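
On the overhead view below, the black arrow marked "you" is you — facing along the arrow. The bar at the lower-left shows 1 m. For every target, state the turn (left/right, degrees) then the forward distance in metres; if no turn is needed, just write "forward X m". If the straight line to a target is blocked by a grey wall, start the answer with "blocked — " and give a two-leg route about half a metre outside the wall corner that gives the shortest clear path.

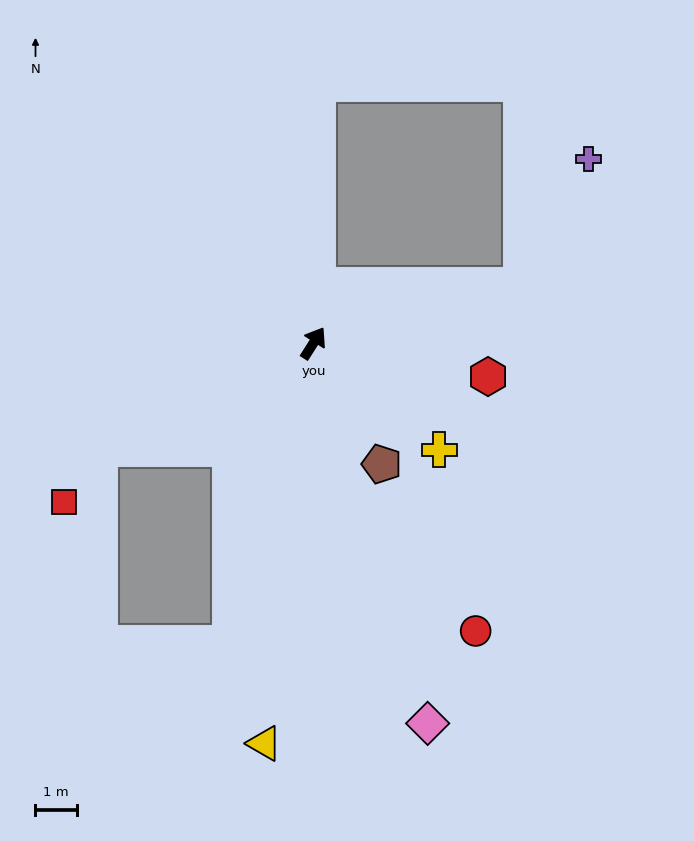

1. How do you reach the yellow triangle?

turn right 155°, forward 9.7 m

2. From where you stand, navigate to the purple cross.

blocked — turn right 42°, forward 5.2 m, then turn left 46°, forward 3.4 m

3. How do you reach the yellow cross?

turn right 98°, forward 4.0 m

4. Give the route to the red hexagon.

turn right 68°, forward 4.3 m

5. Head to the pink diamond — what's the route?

turn right 131°, forward 9.6 m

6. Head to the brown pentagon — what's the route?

turn right 118°, forward 3.3 m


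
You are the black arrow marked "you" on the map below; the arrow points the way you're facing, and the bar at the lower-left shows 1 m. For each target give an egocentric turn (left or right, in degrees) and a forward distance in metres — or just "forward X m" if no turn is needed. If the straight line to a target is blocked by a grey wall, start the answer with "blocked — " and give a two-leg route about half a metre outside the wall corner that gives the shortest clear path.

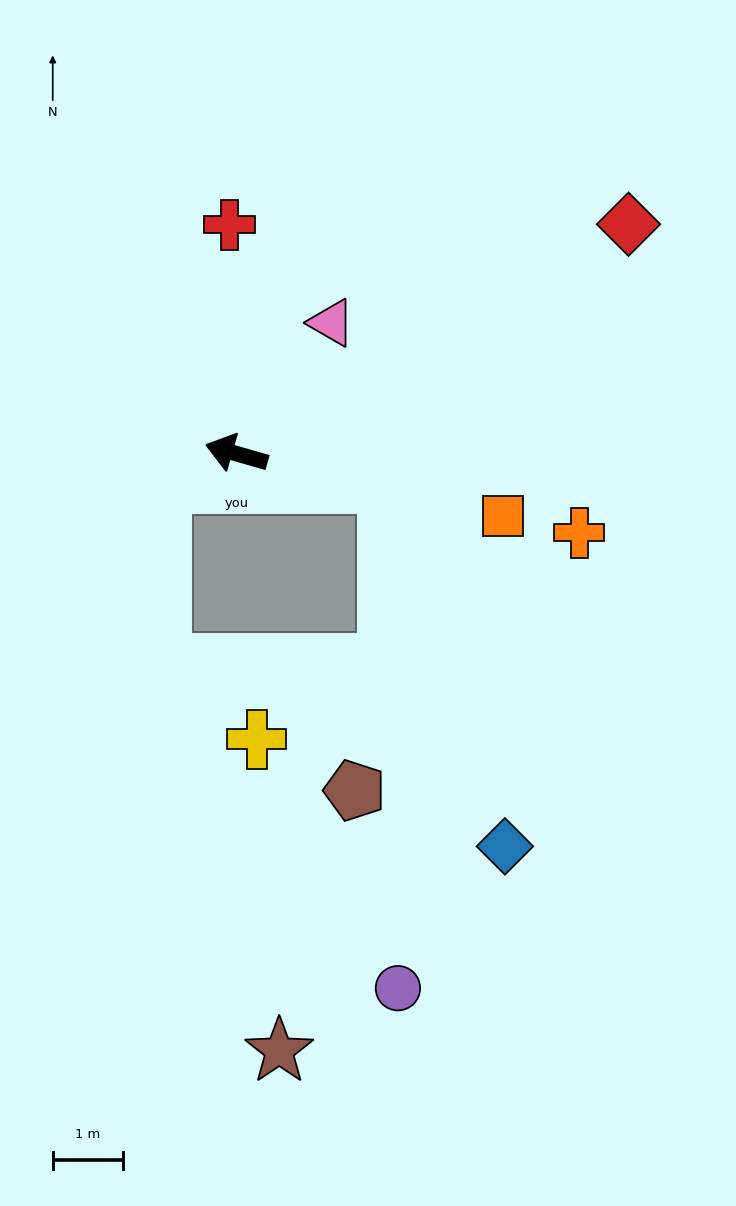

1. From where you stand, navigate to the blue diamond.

blocked — turn right 175°, forward 2.2 m, then turn right 61°, forward 5.4 m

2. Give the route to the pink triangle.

turn right 110°, forward 2.3 m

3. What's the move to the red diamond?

turn right 134°, forward 6.4 m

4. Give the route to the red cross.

turn right 72°, forward 3.3 m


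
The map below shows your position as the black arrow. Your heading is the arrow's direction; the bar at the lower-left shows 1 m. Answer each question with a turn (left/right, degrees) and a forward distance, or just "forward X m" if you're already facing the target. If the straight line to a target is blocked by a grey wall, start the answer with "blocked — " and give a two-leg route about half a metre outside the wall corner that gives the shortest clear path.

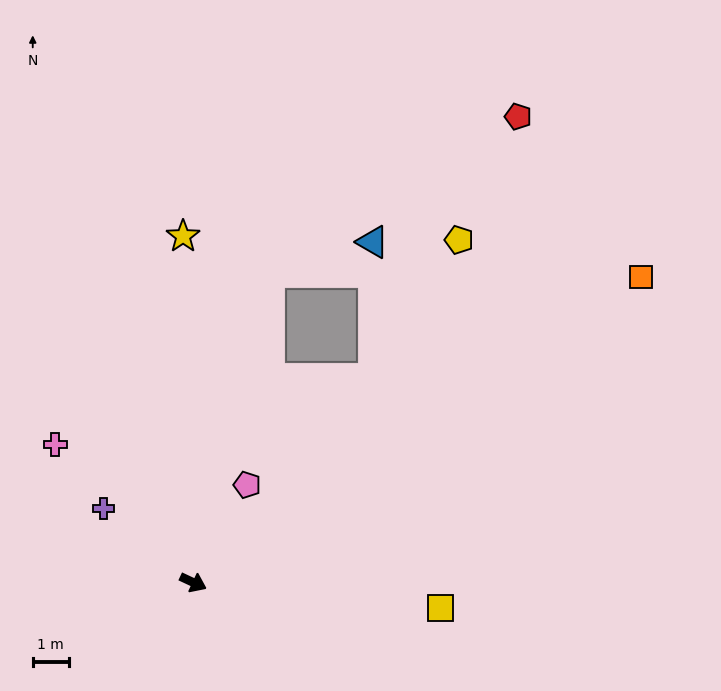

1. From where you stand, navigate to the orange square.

turn left 59°, forward 15.0 m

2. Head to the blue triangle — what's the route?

blocked — turn left 74°, forward 7.6 m, then turn left 41°, forward 3.8 m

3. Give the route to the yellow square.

turn left 19°, forward 6.9 m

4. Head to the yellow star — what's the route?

turn left 117°, forward 9.6 m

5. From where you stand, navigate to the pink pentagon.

turn left 86°, forward 3.1 m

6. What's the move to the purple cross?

turn left 166°, forward 3.2 m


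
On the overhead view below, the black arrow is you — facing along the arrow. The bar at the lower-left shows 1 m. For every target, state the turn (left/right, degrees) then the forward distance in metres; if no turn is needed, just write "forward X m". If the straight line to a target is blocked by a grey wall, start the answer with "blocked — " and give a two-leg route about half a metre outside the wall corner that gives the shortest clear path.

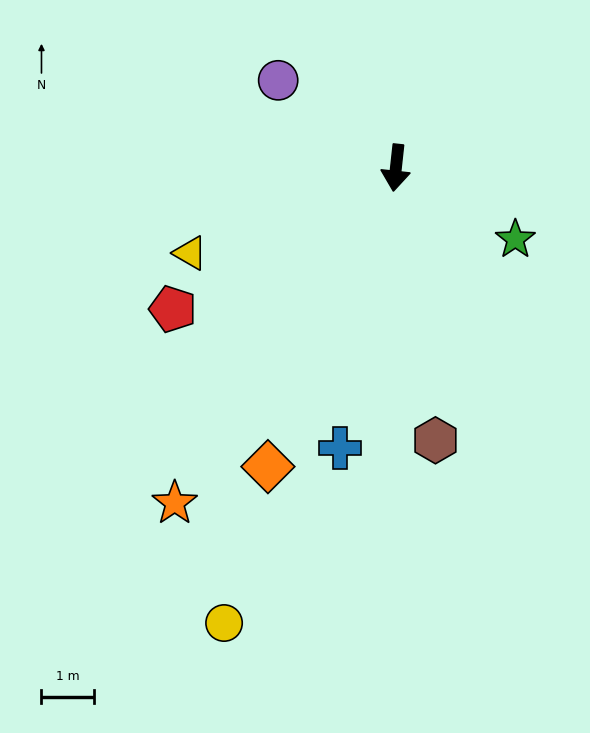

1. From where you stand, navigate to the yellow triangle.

turn right 61°, forward 4.2 m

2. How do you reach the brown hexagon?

turn left 14°, forward 5.2 m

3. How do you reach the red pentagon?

turn right 51°, forward 5.0 m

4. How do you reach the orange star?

turn right 27°, forward 7.6 m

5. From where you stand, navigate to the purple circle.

turn right 120°, forward 2.8 m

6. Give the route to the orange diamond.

turn right 17°, forward 6.2 m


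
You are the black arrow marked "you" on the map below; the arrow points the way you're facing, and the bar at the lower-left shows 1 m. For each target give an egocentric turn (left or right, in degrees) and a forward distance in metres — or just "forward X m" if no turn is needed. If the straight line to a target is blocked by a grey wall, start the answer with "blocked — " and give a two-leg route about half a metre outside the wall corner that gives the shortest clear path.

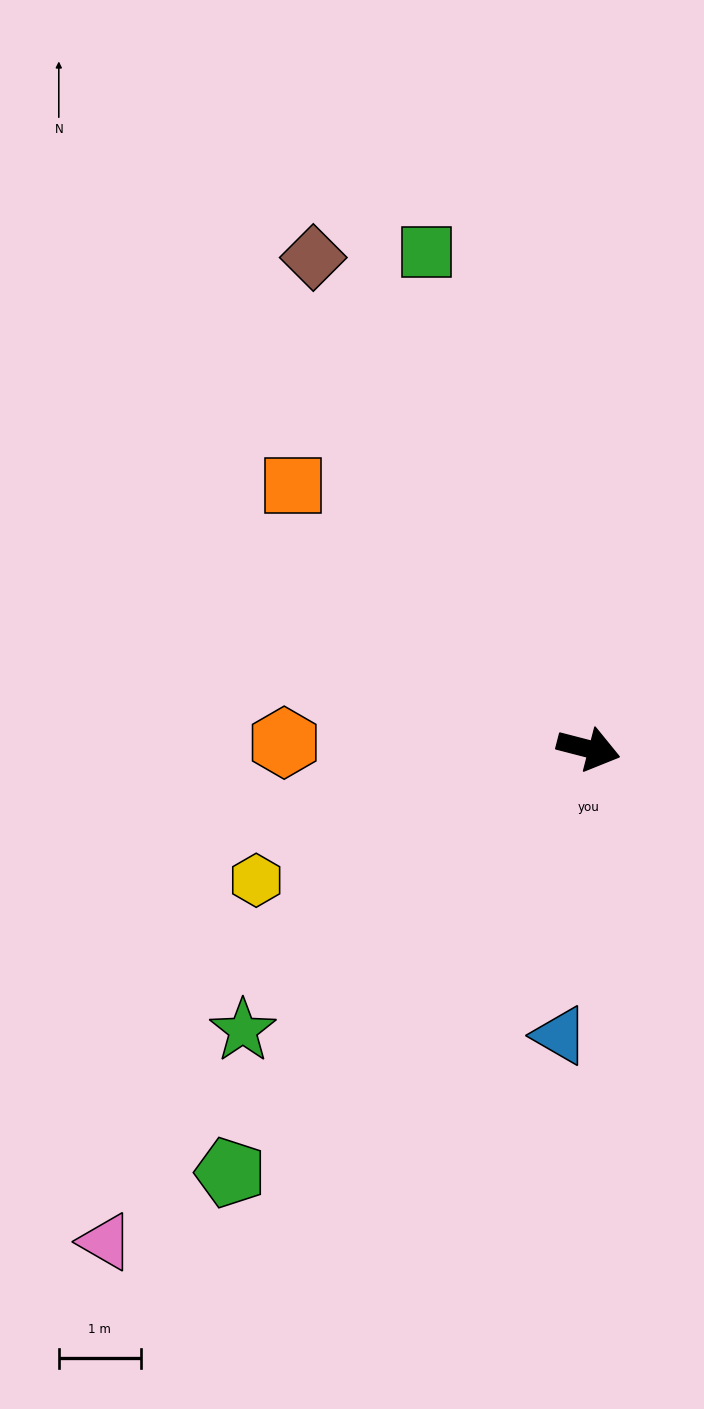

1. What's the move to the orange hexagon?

turn right 167°, forward 3.7 m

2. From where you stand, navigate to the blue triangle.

turn right 81°, forward 3.5 m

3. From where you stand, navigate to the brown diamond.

turn left 134°, forward 6.9 m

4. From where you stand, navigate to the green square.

turn left 123°, forward 6.4 m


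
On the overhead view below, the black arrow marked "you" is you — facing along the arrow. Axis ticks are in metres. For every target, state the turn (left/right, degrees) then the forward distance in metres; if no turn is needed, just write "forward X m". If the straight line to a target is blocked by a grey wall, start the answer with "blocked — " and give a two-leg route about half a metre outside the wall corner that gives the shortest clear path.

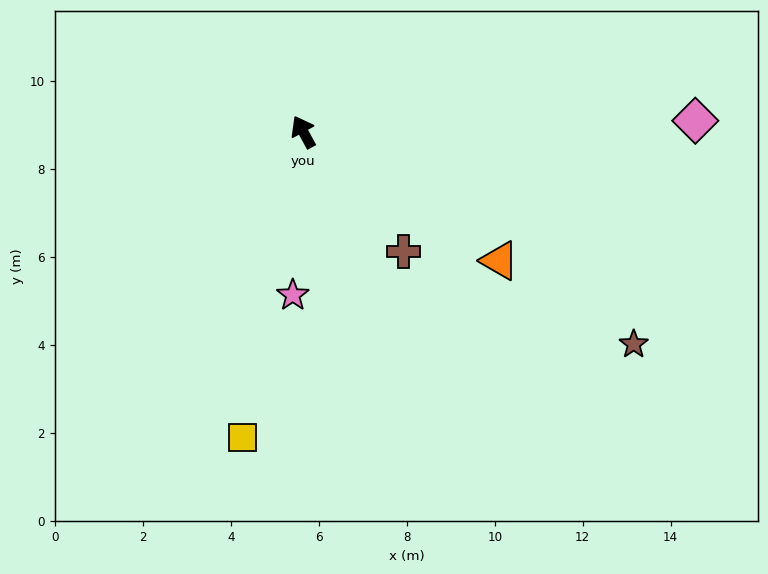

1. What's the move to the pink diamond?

turn right 117°, forward 8.9 m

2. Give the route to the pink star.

turn left 148°, forward 3.7 m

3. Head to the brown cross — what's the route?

turn right 169°, forward 3.5 m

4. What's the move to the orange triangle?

turn right 152°, forward 5.3 m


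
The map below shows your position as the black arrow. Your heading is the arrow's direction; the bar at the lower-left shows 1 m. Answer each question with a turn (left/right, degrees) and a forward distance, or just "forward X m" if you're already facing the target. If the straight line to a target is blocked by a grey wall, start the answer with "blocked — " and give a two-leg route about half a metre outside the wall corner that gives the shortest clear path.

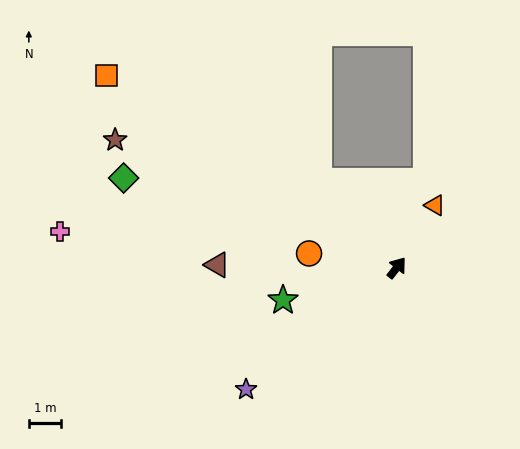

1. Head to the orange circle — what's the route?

turn left 119°, forward 2.7 m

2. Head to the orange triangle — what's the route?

turn left 6°, forward 2.2 m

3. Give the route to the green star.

turn left 144°, forward 3.6 m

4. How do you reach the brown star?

turn left 103°, forward 9.5 m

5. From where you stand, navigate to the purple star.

turn left 167°, forward 5.9 m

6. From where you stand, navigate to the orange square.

turn left 94°, forward 10.7 m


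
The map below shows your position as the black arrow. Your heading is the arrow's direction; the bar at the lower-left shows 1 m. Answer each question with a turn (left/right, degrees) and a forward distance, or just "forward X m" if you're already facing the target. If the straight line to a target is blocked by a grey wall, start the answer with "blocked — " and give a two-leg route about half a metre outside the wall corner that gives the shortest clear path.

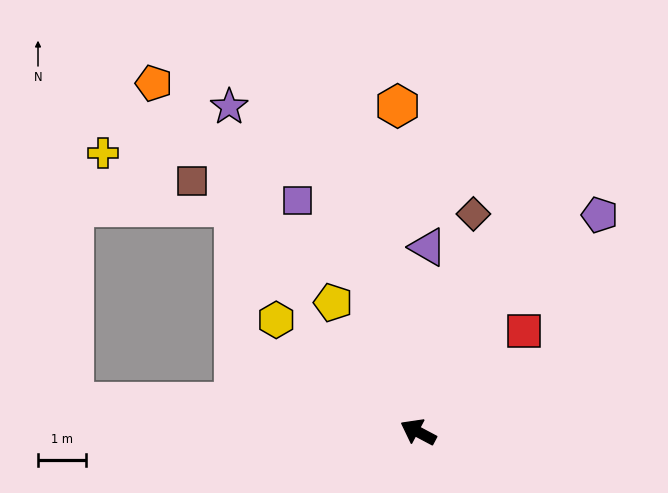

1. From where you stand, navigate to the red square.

turn right 108°, forward 3.0 m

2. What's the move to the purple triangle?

turn right 65°, forward 3.9 m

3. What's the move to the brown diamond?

turn right 76°, forward 4.7 m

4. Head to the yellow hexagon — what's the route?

turn right 10°, forward 3.8 m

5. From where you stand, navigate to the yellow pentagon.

turn right 29°, forward 3.2 m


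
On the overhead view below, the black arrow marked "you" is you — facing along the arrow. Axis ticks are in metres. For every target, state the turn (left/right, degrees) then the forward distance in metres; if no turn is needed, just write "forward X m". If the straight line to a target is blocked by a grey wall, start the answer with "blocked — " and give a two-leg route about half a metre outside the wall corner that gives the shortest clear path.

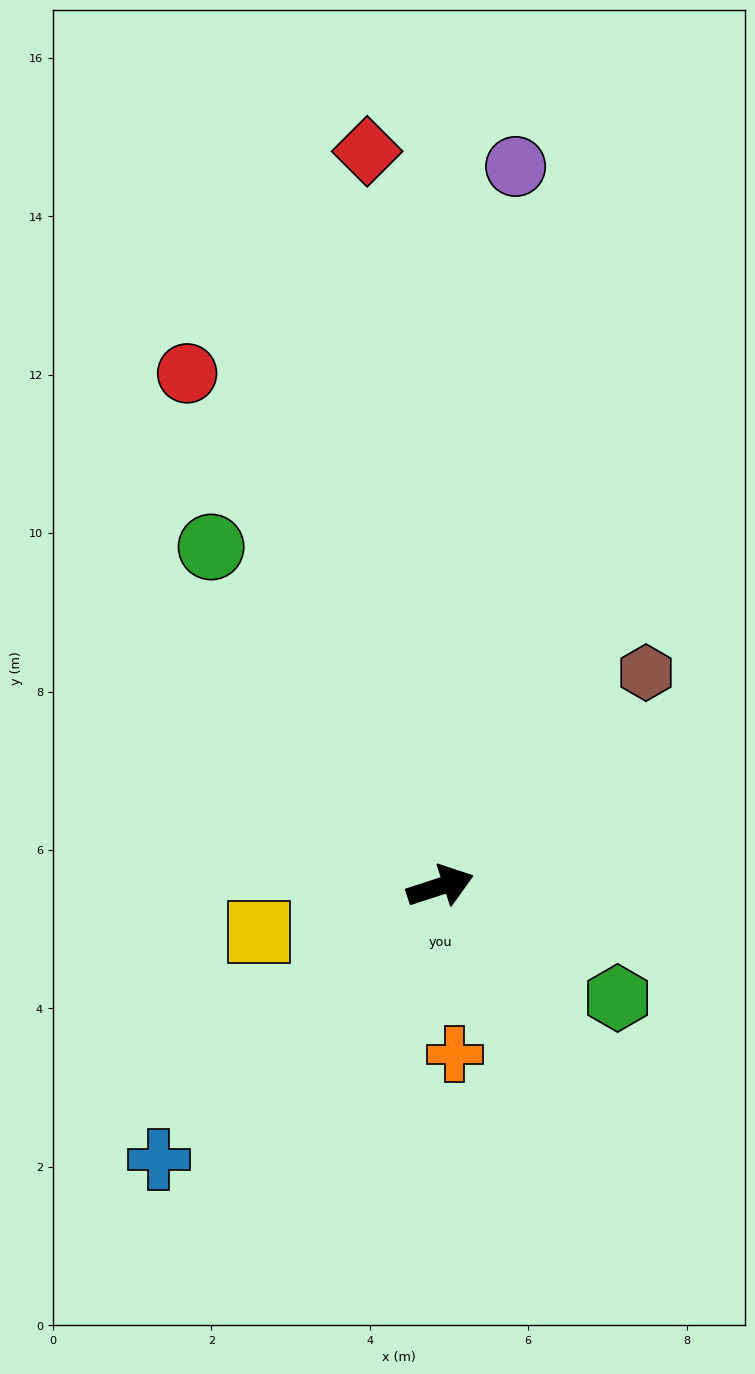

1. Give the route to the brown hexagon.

turn left 28°, forward 3.7 m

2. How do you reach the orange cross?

turn right 103°, forward 2.1 m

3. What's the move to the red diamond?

turn left 78°, forward 9.3 m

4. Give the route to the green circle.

turn left 106°, forward 5.2 m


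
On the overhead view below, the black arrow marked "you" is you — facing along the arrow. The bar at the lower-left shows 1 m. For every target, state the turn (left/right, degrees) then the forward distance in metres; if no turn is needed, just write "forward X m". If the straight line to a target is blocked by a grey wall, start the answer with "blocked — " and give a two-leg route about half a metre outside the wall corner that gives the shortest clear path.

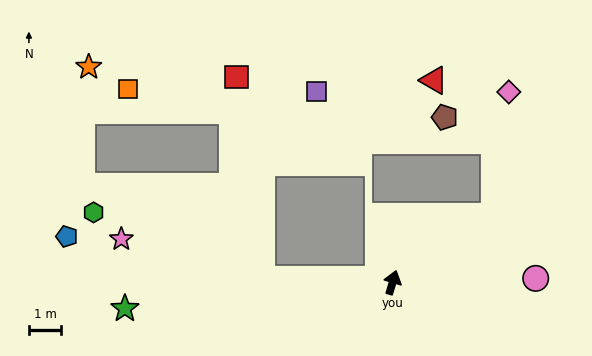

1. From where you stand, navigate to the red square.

blocked — turn left 105°, forward 4.1 m, then turn right 81°, forward 6.3 m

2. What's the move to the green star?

turn left 112°, forward 8.3 m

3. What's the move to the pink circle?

turn right 72°, forward 4.4 m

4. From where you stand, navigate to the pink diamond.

blocked — turn right 41°, forward 3.7 m, then turn left 51°, forward 3.9 m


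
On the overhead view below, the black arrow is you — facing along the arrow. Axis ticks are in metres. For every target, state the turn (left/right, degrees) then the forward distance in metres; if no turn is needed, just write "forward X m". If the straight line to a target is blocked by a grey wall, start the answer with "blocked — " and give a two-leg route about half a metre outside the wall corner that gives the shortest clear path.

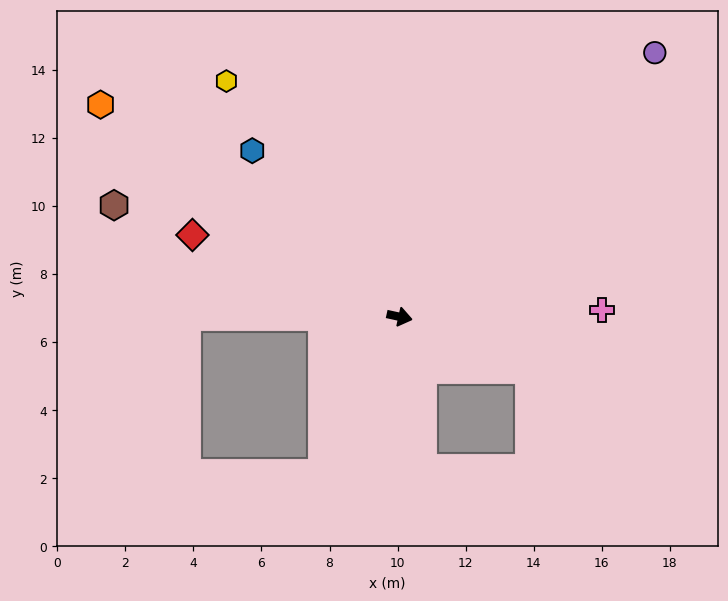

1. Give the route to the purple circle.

turn left 58°, forward 10.8 m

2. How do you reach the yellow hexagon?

turn left 139°, forward 8.6 m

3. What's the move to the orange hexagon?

turn left 157°, forward 10.8 m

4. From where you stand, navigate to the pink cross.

turn left 14°, forward 5.9 m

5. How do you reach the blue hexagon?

turn left 144°, forward 6.5 m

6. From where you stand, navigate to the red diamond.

turn left 171°, forward 6.5 m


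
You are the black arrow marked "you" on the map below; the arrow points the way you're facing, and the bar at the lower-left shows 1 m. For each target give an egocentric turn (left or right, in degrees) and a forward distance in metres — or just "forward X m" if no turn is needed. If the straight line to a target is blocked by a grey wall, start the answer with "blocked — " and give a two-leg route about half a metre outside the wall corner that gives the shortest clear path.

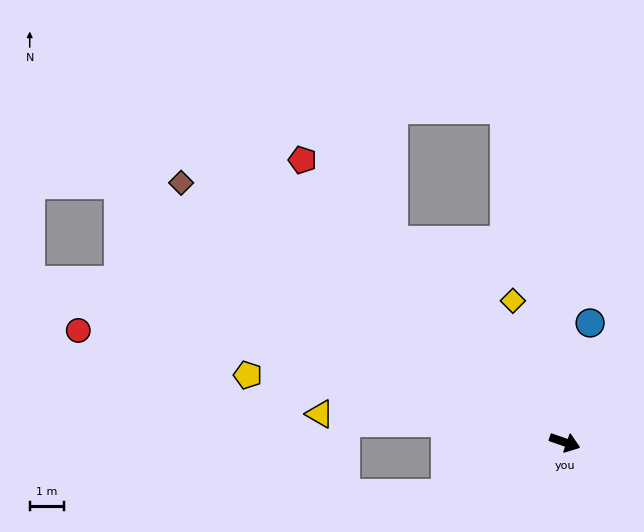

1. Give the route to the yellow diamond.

turn left 129°, forward 4.3 m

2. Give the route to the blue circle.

turn left 97°, forward 3.5 m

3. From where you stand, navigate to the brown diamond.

turn left 165°, forward 13.4 m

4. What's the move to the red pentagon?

turn left 152°, forward 11.1 m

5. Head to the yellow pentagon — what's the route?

turn right 173°, forward 9.3 m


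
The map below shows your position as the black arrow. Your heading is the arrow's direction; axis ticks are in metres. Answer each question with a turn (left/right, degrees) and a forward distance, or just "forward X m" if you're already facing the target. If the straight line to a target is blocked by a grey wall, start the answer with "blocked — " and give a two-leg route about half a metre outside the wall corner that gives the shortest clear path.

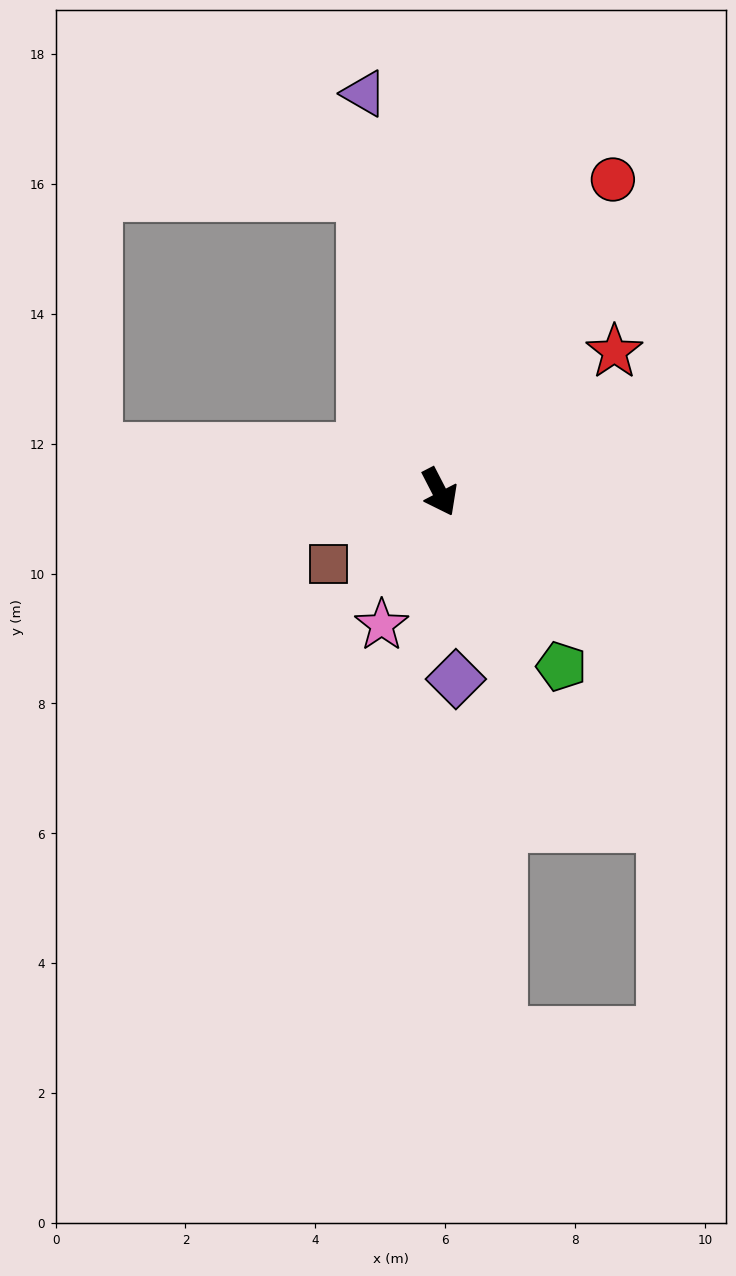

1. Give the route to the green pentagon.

turn left 8°, forward 3.3 m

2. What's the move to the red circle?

turn left 124°, forward 5.5 m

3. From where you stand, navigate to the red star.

turn left 101°, forward 3.5 m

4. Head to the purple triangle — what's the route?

turn left 163°, forward 6.2 m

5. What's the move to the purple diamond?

turn right 22°, forward 2.9 m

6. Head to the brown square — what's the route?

turn right 84°, forward 2.0 m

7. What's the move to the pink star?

turn right 51°, forward 2.2 m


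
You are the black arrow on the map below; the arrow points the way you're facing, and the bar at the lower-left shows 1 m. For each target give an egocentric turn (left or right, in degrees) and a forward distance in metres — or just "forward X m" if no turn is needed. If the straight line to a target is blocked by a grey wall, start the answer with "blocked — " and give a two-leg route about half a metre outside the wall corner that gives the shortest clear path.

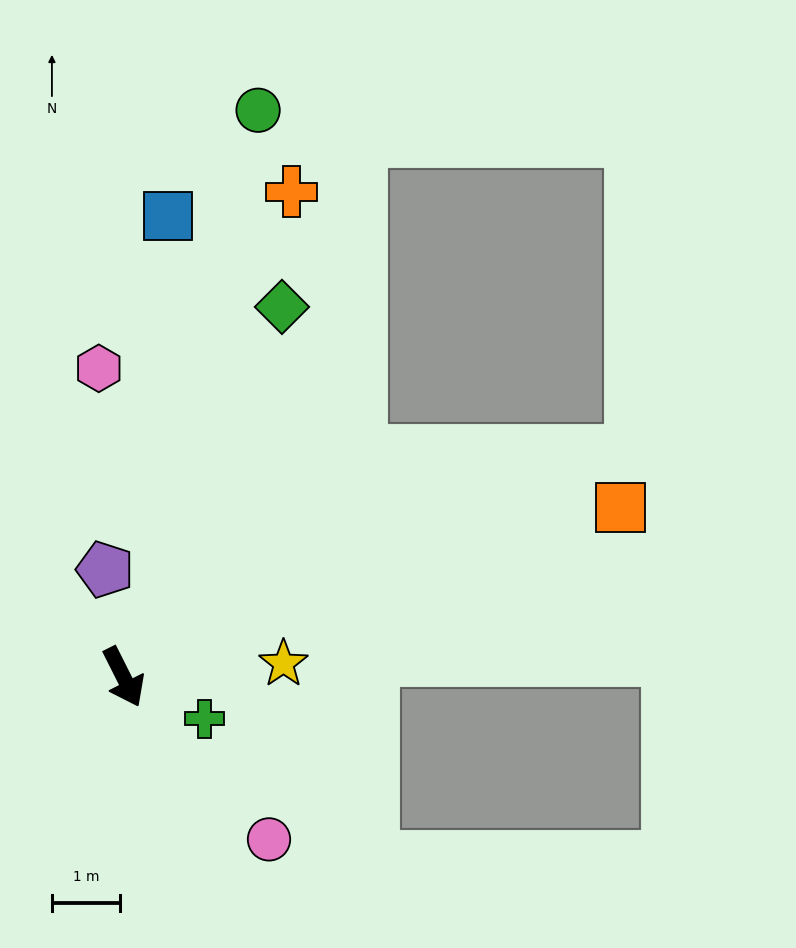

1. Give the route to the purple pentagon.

turn left 163°, forward 1.6 m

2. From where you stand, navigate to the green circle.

turn left 140°, forward 8.5 m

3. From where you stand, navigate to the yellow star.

turn left 68°, forward 2.3 m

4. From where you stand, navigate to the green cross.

turn left 36°, forward 1.3 m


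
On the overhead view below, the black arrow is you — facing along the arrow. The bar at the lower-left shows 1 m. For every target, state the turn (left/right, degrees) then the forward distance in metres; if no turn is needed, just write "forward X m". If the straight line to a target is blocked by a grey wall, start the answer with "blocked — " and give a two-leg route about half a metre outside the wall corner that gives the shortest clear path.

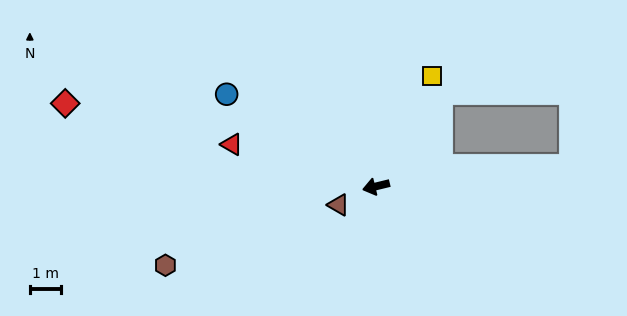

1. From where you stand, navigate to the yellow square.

turn right 130°, forward 4.0 m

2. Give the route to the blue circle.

turn right 45°, forward 5.6 m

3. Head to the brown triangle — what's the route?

turn left 13°, forward 1.3 m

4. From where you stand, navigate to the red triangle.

turn right 30°, forward 4.8 m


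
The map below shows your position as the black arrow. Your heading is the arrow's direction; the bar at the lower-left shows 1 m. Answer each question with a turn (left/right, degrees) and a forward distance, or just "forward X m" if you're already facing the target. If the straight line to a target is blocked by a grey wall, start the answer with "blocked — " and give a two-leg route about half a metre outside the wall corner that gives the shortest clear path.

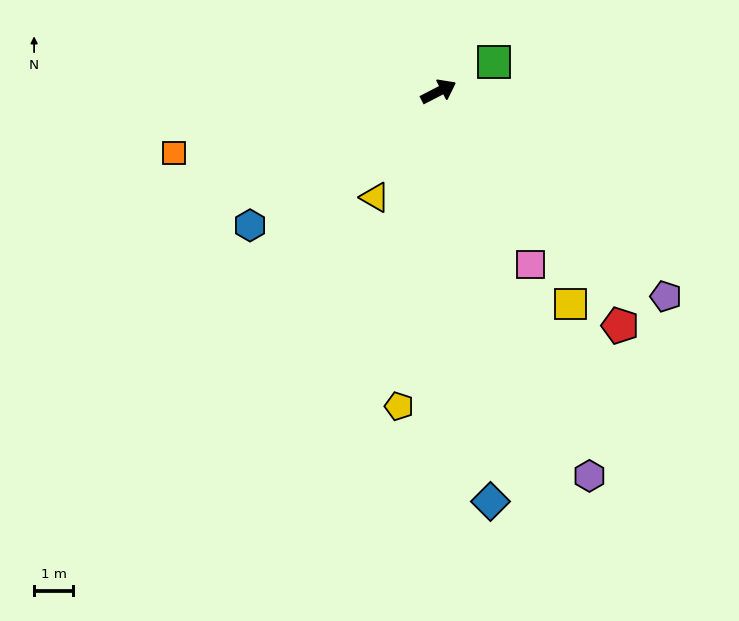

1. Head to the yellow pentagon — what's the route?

turn right 124°, forward 8.2 m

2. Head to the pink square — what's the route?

turn right 89°, forward 5.0 m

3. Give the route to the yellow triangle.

turn right 148°, forward 3.2 m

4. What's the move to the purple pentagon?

turn right 69°, forward 7.9 m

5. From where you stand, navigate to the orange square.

turn left 166°, forward 7.0 m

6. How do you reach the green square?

forward 1.6 m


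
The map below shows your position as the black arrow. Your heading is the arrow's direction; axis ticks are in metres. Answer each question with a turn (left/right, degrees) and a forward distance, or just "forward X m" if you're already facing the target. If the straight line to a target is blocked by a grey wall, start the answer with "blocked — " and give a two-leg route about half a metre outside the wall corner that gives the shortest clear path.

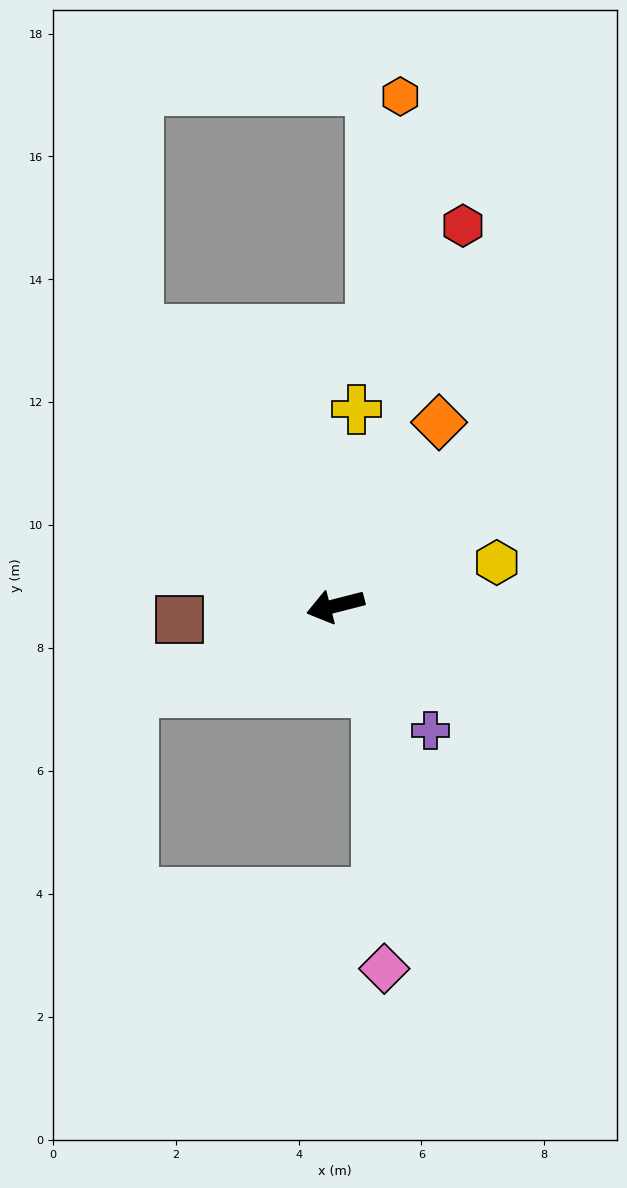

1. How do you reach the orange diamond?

turn right 134°, forward 3.4 m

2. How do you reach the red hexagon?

turn right 123°, forward 6.5 m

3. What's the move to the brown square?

turn right 9°, forward 2.5 m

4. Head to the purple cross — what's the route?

turn left 113°, forward 2.6 m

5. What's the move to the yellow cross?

turn right 111°, forward 3.2 m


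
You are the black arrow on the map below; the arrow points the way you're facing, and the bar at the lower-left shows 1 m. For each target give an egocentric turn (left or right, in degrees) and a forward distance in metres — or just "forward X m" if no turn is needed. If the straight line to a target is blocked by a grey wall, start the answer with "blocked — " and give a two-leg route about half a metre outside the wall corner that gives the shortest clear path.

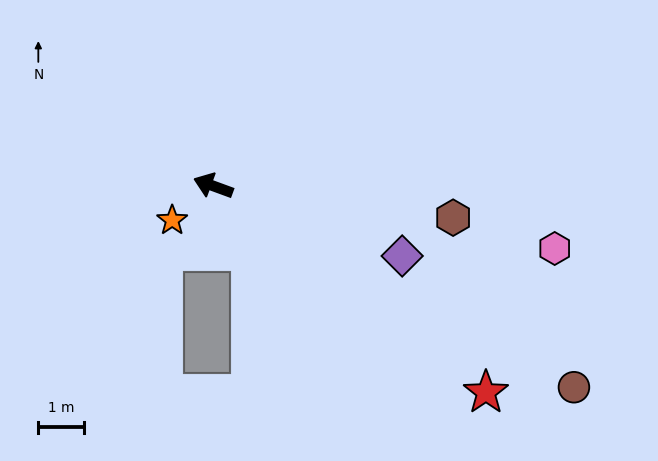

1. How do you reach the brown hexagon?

turn right 167°, forward 5.3 m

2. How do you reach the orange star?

turn left 60°, forward 1.2 m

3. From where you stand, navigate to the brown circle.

turn left 171°, forward 9.1 m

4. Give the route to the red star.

turn left 163°, forward 7.5 m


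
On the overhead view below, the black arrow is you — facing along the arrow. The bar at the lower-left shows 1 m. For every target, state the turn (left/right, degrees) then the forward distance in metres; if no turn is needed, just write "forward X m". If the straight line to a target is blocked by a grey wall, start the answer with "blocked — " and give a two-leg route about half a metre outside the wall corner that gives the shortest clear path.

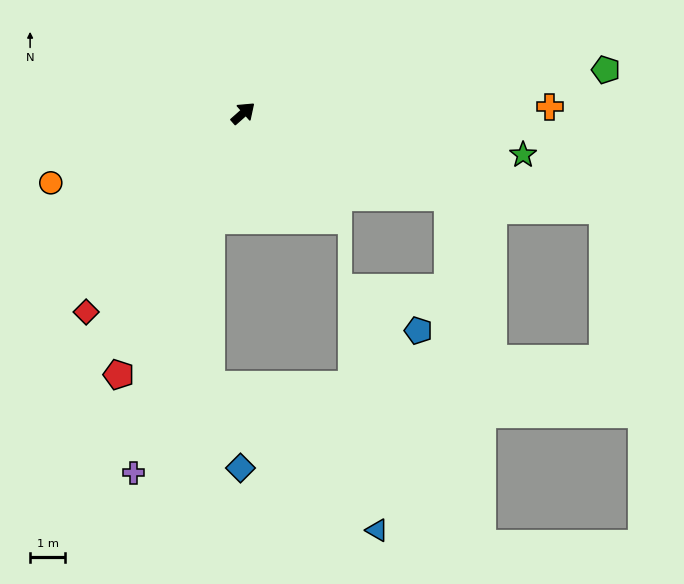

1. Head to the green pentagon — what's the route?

turn right 35°, forward 10.5 m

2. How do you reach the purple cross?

turn right 148°, forward 10.8 m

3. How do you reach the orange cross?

turn right 40°, forward 8.8 m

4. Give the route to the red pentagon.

turn right 157°, forward 8.3 m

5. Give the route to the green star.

turn right 50°, forward 8.1 m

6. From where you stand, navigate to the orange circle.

turn left 158°, forward 5.9 m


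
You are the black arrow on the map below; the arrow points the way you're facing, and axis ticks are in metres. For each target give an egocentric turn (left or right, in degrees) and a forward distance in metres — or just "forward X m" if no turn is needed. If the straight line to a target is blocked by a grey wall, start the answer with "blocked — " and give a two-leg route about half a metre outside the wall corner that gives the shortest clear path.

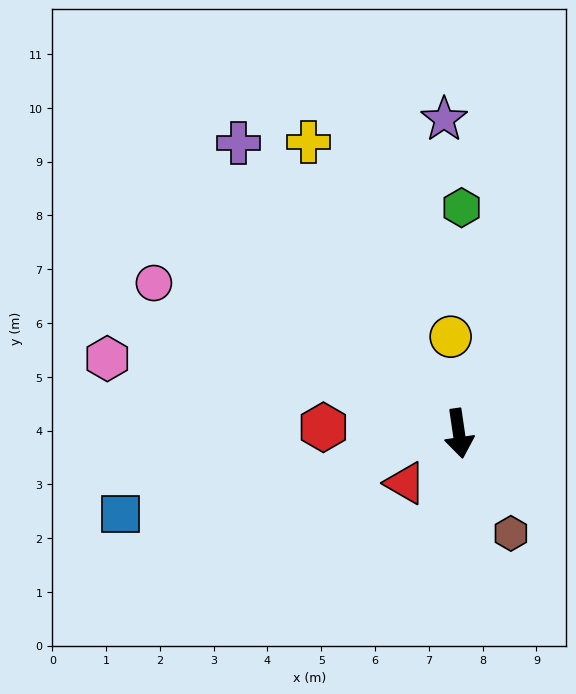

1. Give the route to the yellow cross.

turn right 161°, forward 6.1 m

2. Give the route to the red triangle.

turn right 56°, forward 1.4 m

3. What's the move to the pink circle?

turn right 125°, forward 6.3 m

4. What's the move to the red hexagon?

turn right 101°, forward 2.5 m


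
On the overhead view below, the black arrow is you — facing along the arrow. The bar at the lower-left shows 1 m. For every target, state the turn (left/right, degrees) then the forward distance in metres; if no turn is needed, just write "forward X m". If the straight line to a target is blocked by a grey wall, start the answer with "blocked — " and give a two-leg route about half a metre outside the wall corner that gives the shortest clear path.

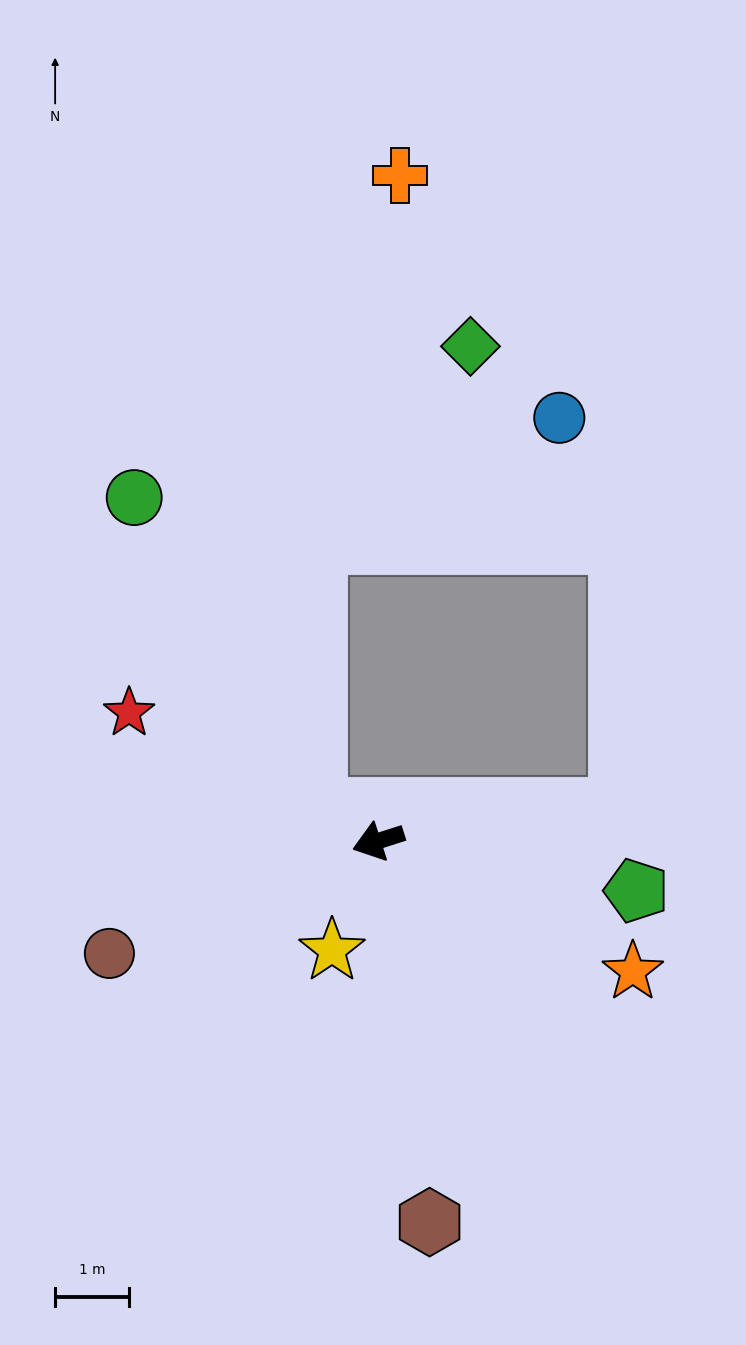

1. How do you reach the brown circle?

turn left 5°, forward 4.0 m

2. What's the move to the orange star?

turn left 135°, forward 3.9 m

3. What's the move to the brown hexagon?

turn left 80°, forward 5.2 m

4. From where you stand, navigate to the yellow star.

turn left 49°, forward 1.6 m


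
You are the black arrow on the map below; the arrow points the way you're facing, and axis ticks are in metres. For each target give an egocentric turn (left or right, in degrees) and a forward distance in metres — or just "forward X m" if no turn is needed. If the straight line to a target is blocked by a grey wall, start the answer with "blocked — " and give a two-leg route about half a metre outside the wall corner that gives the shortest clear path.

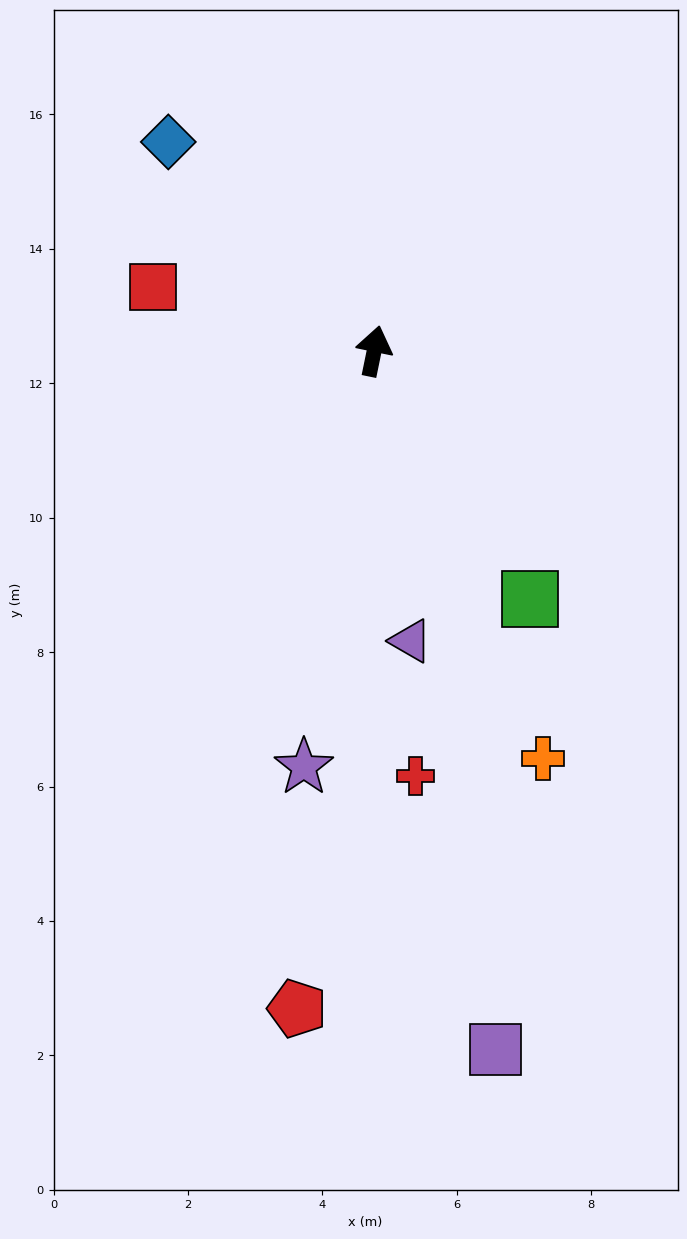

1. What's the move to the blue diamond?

turn left 56°, forward 4.4 m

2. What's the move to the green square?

turn right 136°, forward 4.4 m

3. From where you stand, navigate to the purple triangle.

turn right 161°, forward 4.3 m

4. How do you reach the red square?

turn left 85°, forward 3.4 m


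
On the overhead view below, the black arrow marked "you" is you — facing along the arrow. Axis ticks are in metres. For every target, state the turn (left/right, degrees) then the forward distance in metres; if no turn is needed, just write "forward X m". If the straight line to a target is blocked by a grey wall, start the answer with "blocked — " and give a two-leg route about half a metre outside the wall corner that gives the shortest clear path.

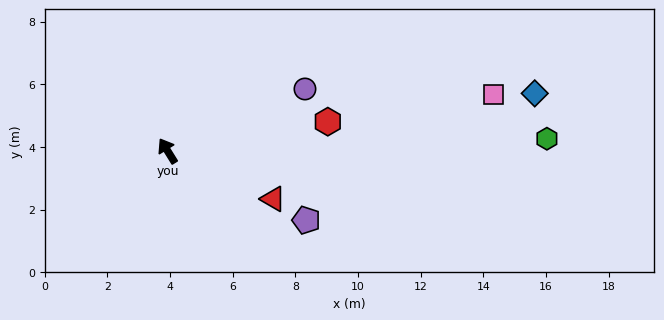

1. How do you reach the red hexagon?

turn right 111°, forward 5.2 m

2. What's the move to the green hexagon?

turn right 120°, forward 12.1 m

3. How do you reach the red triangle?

turn right 146°, forward 3.7 m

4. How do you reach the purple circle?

turn right 98°, forward 4.8 m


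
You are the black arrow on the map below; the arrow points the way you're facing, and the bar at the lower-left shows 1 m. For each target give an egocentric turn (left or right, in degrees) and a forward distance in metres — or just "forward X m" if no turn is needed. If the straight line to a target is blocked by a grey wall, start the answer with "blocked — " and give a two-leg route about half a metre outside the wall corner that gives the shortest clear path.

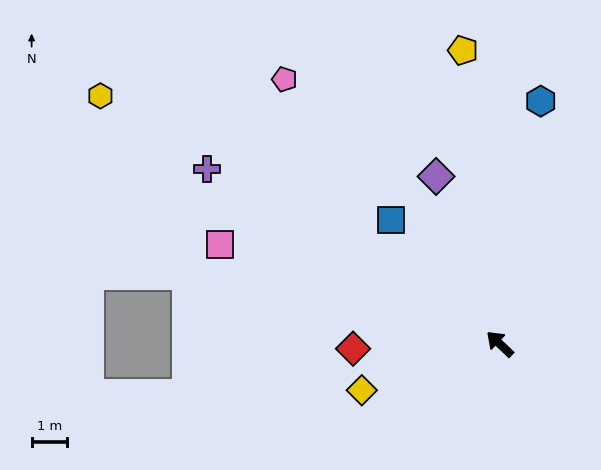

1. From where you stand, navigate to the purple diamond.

turn right 26°, forward 5.1 m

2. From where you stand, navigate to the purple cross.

turn left 13°, forward 9.6 m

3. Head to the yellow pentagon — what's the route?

turn right 39°, forward 8.4 m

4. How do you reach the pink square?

turn left 24°, forward 8.4 m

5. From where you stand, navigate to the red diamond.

turn left 45°, forward 4.1 m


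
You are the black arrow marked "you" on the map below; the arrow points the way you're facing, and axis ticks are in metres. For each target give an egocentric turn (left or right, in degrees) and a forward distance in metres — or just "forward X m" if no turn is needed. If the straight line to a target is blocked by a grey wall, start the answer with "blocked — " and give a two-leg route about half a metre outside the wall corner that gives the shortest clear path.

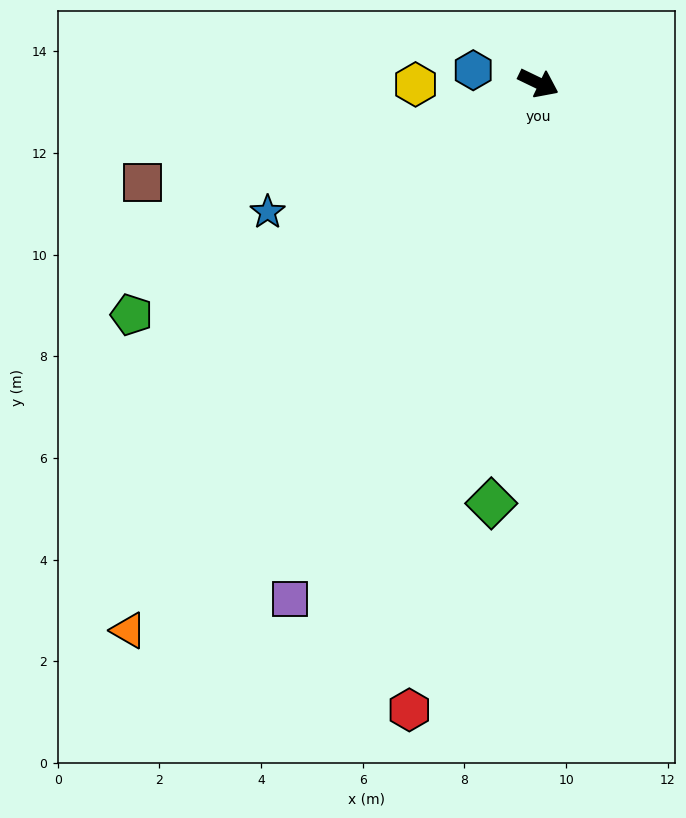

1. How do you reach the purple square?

turn right 90°, forward 11.3 m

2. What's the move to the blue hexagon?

turn right 165°, forward 1.3 m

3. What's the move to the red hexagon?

turn right 76°, forward 12.6 m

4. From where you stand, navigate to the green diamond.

turn right 71°, forward 8.3 m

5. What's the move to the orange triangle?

turn right 101°, forward 13.5 m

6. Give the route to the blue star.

turn right 129°, forward 5.9 m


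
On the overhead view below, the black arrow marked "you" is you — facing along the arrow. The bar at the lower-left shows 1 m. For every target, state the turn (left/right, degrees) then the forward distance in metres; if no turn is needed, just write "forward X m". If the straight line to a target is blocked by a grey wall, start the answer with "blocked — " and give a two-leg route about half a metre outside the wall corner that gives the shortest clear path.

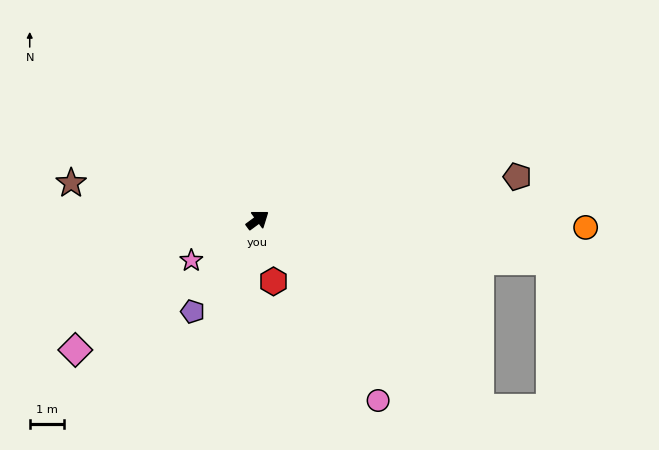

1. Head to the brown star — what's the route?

turn left 132°, forward 5.5 m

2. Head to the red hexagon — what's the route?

turn right 112°, forward 1.9 m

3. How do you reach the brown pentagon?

turn right 27°, forward 7.7 m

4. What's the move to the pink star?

turn left 175°, forward 2.3 m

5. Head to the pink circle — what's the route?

turn right 93°, forward 6.3 m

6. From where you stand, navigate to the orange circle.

turn right 38°, forward 9.6 m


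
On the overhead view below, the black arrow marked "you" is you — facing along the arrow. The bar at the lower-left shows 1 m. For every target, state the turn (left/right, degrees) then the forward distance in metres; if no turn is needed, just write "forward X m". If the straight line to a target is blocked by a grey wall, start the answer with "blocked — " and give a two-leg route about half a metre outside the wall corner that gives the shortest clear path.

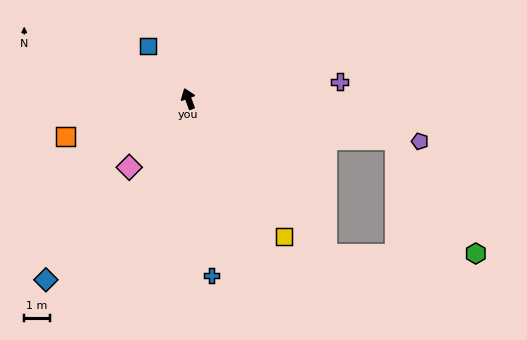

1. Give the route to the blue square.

turn left 17°, forward 2.6 m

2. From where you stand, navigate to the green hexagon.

blocked — turn right 121°, forward 8.3 m, then turn right 44°, forward 5.5 m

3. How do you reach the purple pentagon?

turn right 121°, forward 9.2 m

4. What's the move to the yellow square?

turn right 165°, forward 6.6 m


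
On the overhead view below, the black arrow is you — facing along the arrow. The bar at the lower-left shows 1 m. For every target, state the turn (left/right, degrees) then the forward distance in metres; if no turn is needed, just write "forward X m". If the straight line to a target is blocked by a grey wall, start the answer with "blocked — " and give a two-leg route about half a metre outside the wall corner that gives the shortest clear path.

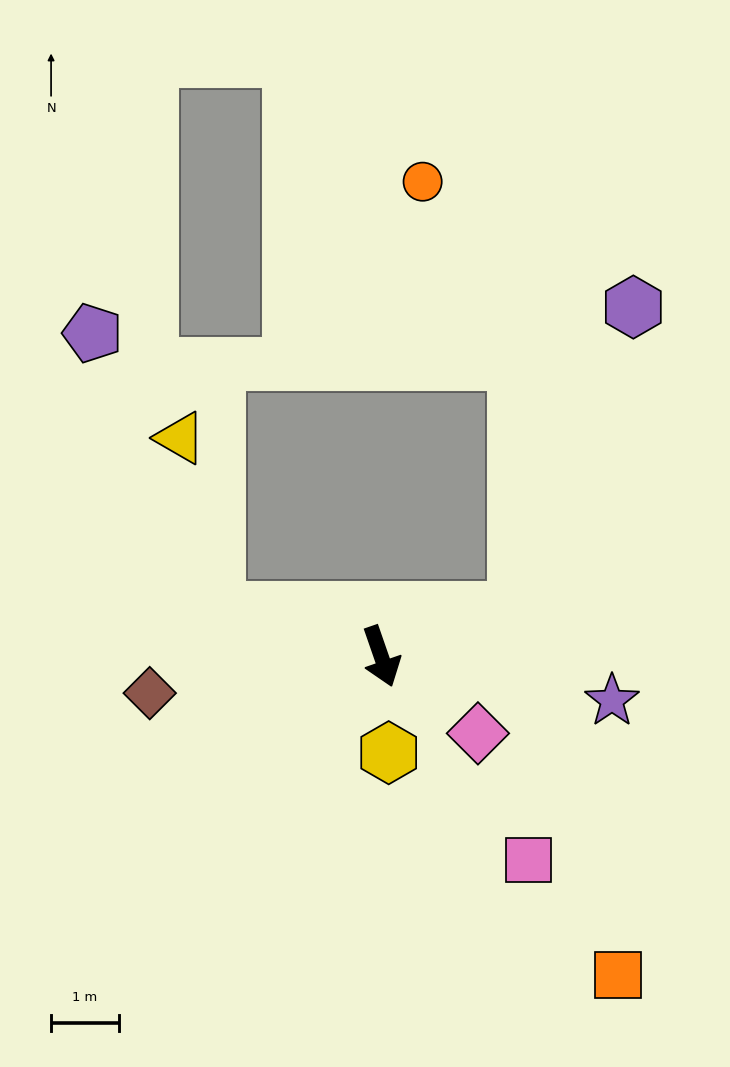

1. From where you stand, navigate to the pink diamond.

turn left 32°, forward 1.8 m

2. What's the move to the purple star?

turn left 60°, forward 3.5 m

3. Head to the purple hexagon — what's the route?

blocked — turn left 90°, forward 2.1 m, then turn left 50°, forward 4.8 m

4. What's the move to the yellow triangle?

blocked — turn right 125°, forward 2.5 m, then turn right 62°, forward 2.6 m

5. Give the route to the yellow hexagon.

turn right 15°, forward 1.4 m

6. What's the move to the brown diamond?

turn right 100°, forward 3.5 m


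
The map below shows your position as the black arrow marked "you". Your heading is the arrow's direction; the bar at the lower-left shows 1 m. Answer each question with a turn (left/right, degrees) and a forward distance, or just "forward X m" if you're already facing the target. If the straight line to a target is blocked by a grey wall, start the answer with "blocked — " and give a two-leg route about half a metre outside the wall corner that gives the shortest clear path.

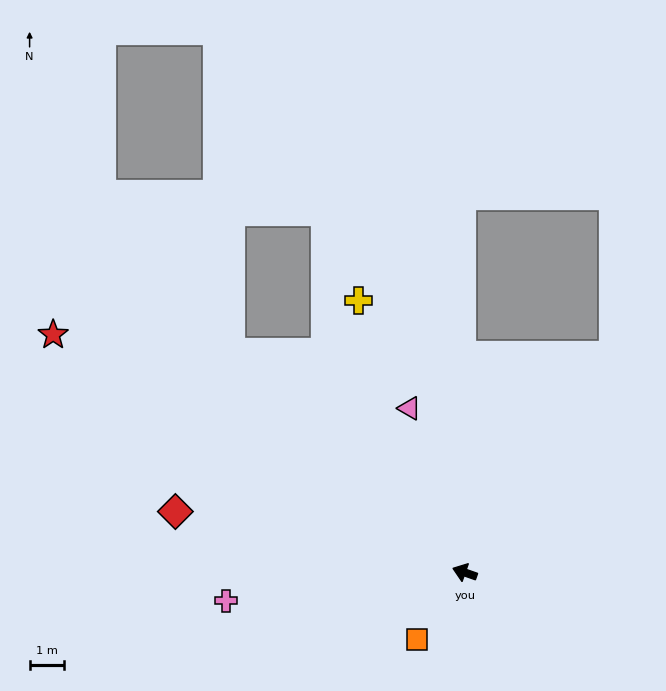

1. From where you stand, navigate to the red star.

turn right 11°, forward 13.9 m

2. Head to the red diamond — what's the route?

turn left 7°, forward 8.6 m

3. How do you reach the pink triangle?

turn right 52°, forward 5.1 m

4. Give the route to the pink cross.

turn left 26°, forward 7.0 m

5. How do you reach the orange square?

turn left 74°, forward 2.4 m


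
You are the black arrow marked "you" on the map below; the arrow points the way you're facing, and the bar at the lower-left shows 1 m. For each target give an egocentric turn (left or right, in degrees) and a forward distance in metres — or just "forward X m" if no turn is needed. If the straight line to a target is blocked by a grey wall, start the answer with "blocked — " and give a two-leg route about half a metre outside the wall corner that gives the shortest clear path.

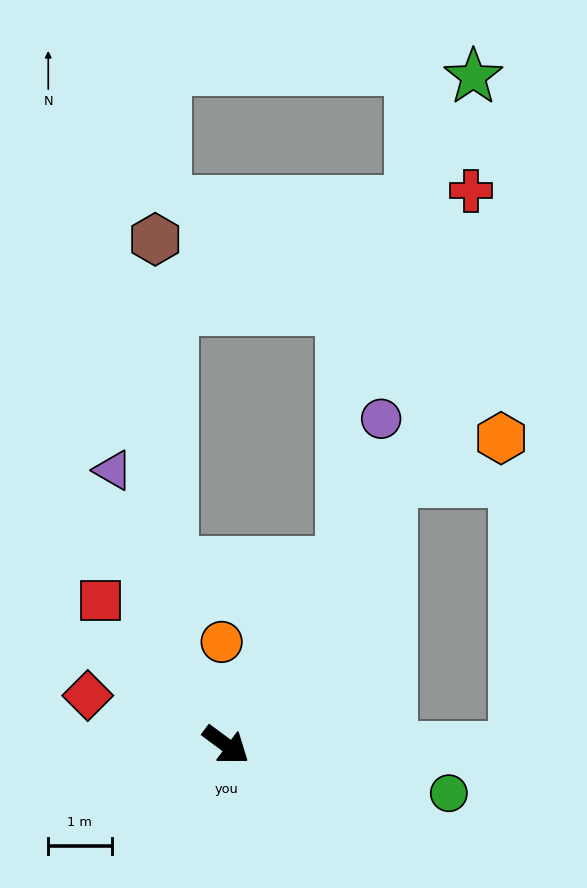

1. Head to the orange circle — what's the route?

turn left 129°, forward 1.6 m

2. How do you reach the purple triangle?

turn left 149°, forward 4.7 m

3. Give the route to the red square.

turn left 168°, forward 3.0 m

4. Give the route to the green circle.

turn left 24°, forward 3.6 m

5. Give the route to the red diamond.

turn right 163°, forward 2.3 m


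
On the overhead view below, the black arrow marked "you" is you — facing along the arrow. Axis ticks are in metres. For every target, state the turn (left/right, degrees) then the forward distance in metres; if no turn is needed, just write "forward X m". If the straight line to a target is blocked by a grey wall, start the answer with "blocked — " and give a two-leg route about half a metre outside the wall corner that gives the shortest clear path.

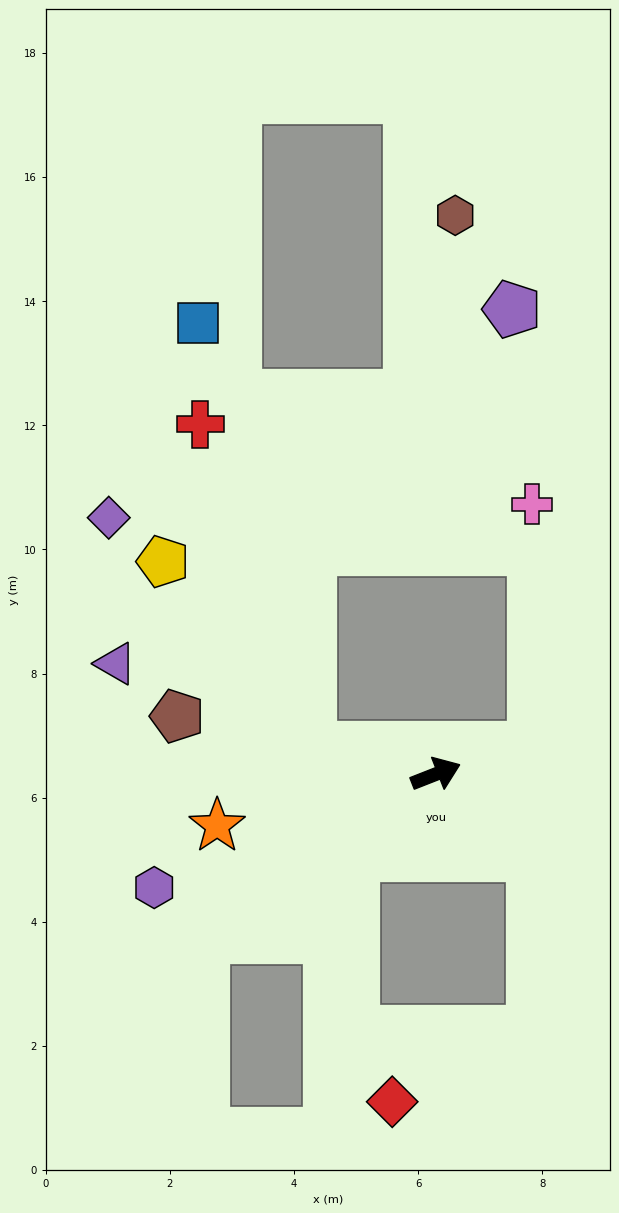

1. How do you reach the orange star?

turn left 172°, forward 3.6 m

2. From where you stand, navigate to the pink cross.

blocked — turn right 6°, forward 1.6 m, then turn left 75°, forward 3.9 m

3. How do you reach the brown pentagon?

turn left 146°, forward 4.3 m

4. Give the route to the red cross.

blocked — turn left 147°, forward 2.1 m, then turn right 60°, forward 5.5 m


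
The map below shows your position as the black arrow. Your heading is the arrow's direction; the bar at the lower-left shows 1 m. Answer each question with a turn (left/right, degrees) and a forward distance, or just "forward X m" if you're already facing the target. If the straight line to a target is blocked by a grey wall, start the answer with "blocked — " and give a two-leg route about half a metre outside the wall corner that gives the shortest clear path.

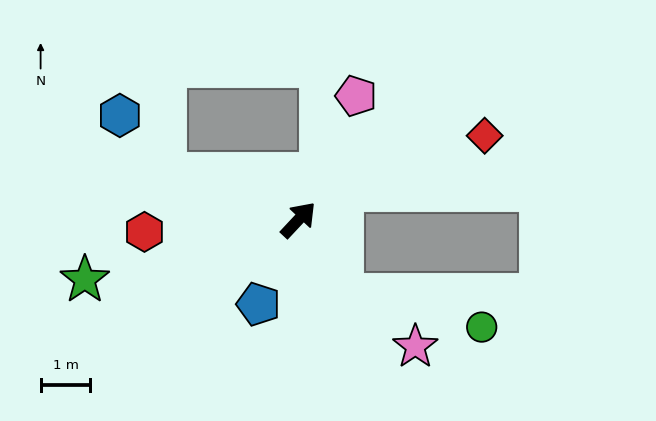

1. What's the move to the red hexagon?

turn left 138°, forward 3.1 m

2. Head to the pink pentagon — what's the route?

turn left 18°, forward 2.7 m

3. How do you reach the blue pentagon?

turn right 162°, forward 1.9 m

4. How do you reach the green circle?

blocked — turn right 106°, forward 1.7 m, then turn left 46°, forward 2.9 m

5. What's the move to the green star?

turn left 149°, forward 4.5 m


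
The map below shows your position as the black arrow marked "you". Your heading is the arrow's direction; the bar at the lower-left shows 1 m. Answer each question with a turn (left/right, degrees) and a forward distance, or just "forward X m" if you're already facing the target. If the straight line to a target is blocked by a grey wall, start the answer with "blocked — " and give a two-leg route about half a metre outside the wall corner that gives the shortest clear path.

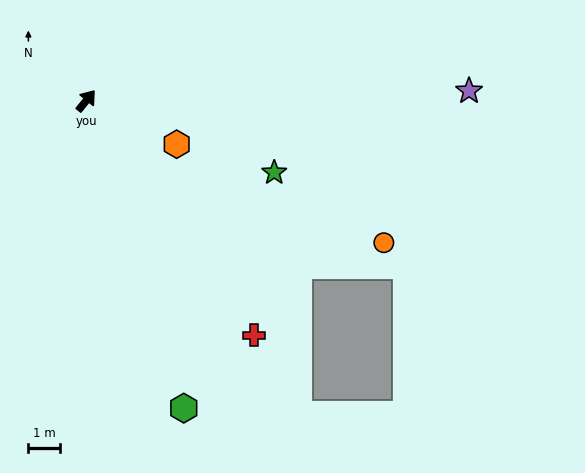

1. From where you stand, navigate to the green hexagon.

turn right 123°, forward 10.2 m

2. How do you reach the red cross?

turn right 105°, forward 9.1 m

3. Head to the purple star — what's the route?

turn right 50°, forward 12.1 m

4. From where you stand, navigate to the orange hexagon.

turn right 77°, forward 3.2 m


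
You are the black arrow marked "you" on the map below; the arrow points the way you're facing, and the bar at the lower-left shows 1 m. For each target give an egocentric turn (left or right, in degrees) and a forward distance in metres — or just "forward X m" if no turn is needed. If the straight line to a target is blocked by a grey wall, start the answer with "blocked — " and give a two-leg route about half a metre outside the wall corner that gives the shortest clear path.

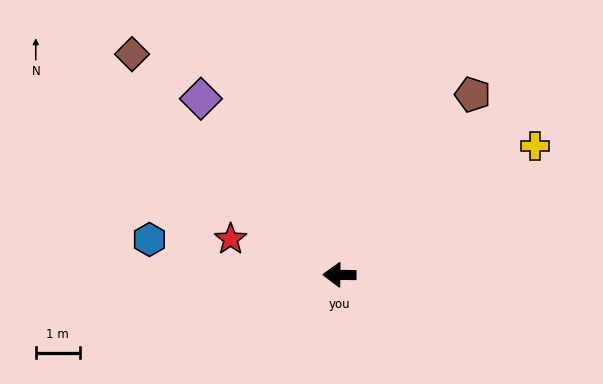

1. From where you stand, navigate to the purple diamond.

turn right 51°, forward 5.1 m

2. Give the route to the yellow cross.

turn right 146°, forward 5.3 m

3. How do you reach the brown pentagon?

turn right 126°, forward 5.1 m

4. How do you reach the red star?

turn right 17°, forward 2.6 m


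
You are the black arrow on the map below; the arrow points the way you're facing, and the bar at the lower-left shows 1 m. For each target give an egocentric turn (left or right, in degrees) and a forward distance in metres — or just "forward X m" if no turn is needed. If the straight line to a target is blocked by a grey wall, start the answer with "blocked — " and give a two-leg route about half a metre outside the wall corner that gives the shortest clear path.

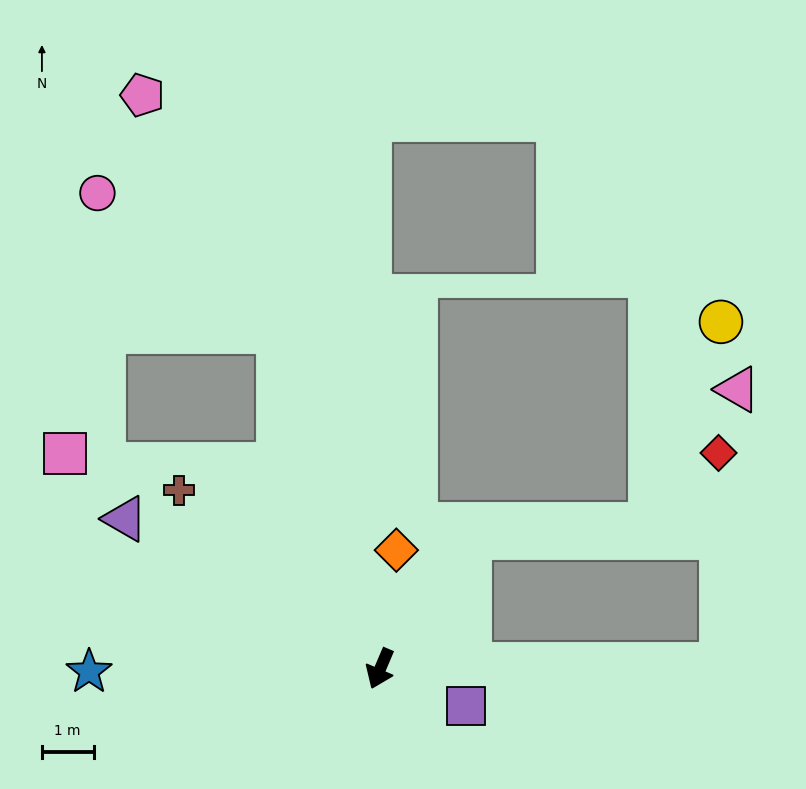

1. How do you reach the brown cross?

turn right 108°, forward 5.2 m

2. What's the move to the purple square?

turn left 90°, forward 1.8 m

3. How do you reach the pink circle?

blocked — turn right 140°, forward 6.8 m, then turn left 36°, forward 4.4 m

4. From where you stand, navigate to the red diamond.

blocked — turn left 114°, forward 6.6 m, then turn left 90°, forward 4.1 m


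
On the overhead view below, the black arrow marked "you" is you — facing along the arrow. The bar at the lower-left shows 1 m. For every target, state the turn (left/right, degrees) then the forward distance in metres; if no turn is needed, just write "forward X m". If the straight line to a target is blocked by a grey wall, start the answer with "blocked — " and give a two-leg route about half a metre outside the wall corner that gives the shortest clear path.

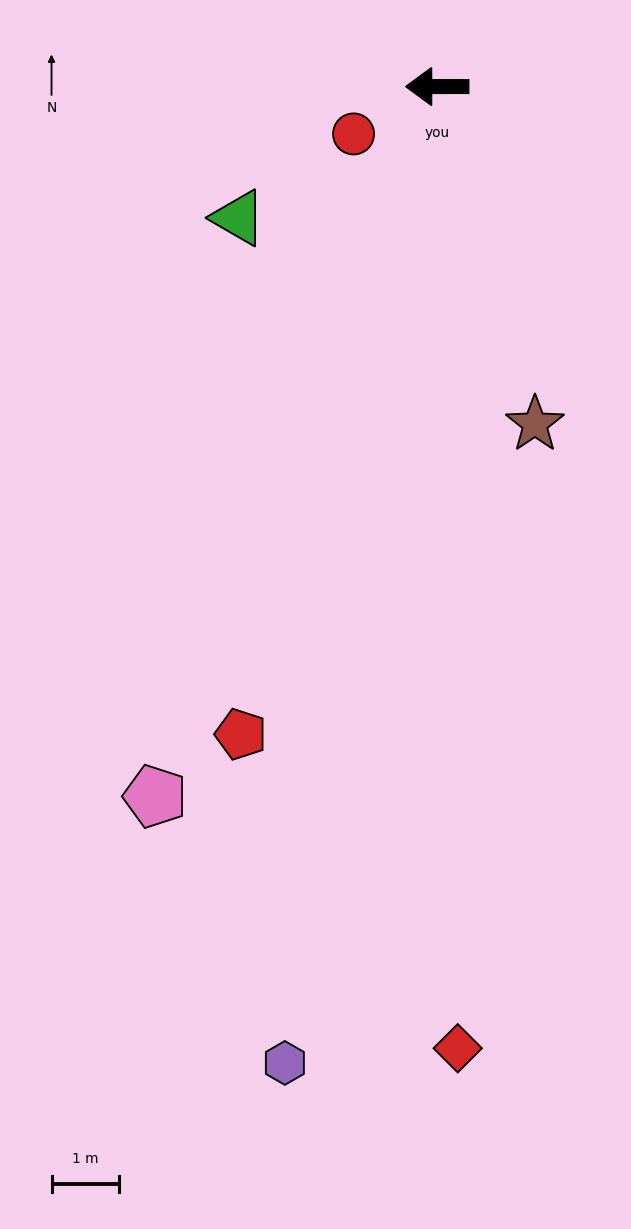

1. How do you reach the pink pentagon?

turn left 68°, forward 11.3 m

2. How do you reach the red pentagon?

turn left 73°, forward 10.0 m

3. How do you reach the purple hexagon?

turn left 81°, forward 14.6 m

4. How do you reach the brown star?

turn left 106°, forward 5.2 m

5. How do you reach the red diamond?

turn left 91°, forward 14.3 m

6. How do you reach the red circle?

turn left 29°, forward 1.4 m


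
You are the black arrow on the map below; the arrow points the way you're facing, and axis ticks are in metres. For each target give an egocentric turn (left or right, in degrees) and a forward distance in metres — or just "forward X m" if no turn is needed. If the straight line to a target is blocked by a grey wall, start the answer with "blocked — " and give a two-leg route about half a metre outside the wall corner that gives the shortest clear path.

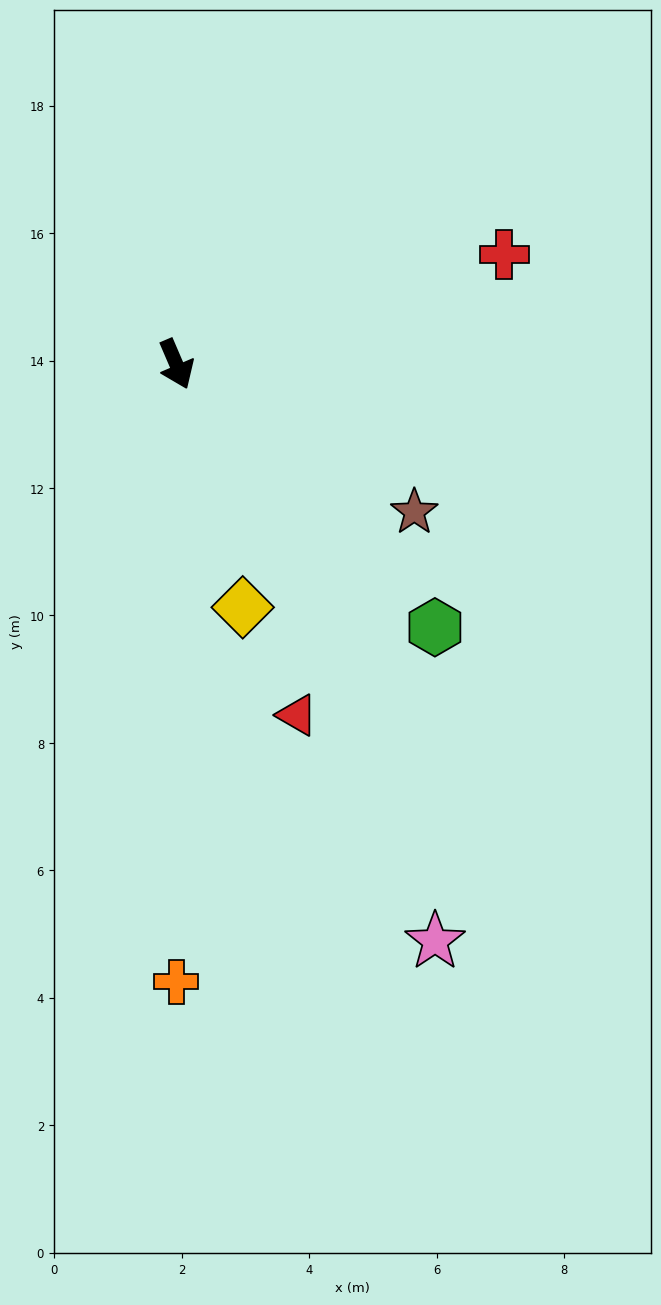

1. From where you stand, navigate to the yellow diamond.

turn right 8°, forward 4.0 m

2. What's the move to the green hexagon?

turn left 21°, forward 5.8 m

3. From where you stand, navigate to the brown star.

turn left 35°, forward 4.4 m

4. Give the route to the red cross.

turn left 85°, forward 5.4 m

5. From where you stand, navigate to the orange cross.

turn right 23°, forward 9.7 m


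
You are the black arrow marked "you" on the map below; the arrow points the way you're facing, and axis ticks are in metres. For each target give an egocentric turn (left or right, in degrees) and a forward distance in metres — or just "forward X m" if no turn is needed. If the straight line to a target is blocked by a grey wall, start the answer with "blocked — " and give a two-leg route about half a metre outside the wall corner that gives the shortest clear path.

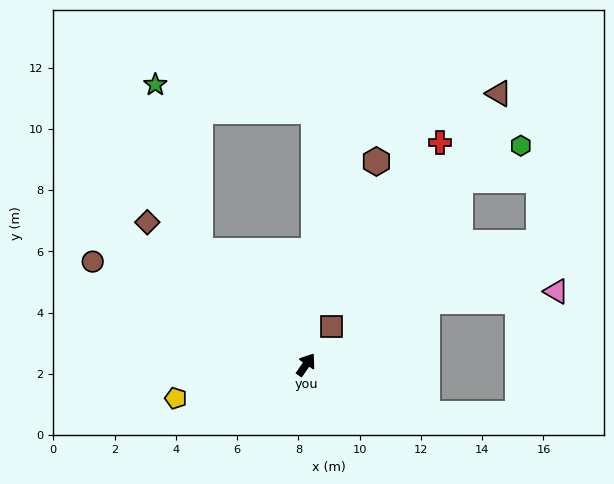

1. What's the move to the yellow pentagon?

turn left 139°, forward 4.4 m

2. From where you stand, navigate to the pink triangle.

blocked — turn right 28°, forward 4.5 m, then turn right 23°, forward 4.2 m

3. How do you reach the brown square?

forward 1.5 m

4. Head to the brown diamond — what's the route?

turn left 83°, forward 7.0 m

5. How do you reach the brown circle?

turn left 99°, forward 7.7 m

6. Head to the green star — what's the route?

blocked — turn left 77°, forward 5.1 m, then turn right 27°, forward 5.6 m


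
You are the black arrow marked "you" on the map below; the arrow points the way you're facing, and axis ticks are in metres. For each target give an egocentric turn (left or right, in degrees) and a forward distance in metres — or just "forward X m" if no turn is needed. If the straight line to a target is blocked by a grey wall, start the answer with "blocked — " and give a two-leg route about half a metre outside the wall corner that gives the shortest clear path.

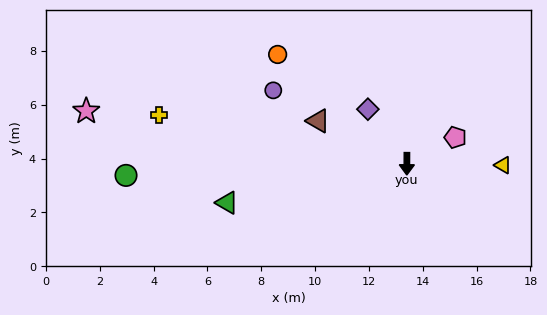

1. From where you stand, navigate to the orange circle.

turn right 130°, forward 6.3 m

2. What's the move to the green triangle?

turn right 78°, forward 6.8 m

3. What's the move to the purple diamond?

turn right 144°, forward 2.5 m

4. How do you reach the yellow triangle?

turn left 89°, forward 3.6 m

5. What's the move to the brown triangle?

turn right 116°, forward 3.7 m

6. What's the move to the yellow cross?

turn right 101°, forward 9.4 m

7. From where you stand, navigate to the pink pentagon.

turn left 119°, forward 2.1 m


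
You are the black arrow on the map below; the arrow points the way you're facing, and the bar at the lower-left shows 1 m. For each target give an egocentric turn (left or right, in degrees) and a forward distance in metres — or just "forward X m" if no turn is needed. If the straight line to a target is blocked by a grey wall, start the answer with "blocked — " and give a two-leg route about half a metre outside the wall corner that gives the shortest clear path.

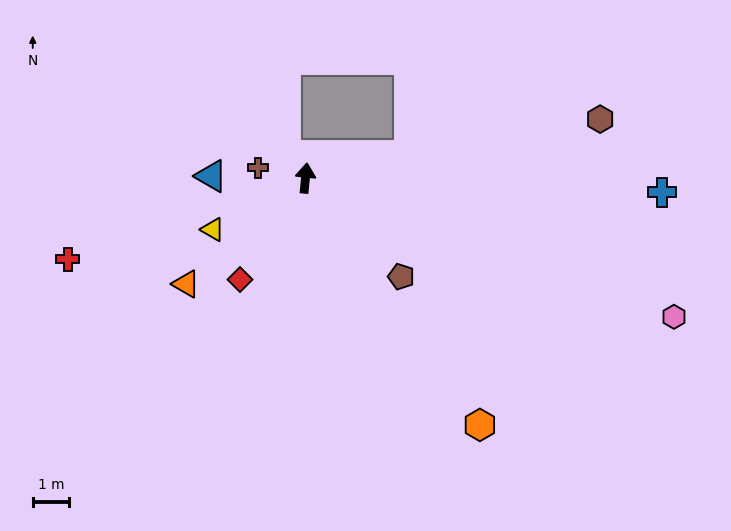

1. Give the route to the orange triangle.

turn left 137°, forward 4.4 m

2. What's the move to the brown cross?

turn left 83°, forward 1.3 m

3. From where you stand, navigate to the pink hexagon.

turn right 105°, forward 10.8 m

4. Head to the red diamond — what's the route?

turn left 153°, forward 3.3 m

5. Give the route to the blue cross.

turn right 87°, forward 9.8 m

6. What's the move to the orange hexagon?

turn right 139°, forward 8.3 m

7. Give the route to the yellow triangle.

turn left 125°, forward 2.9 m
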